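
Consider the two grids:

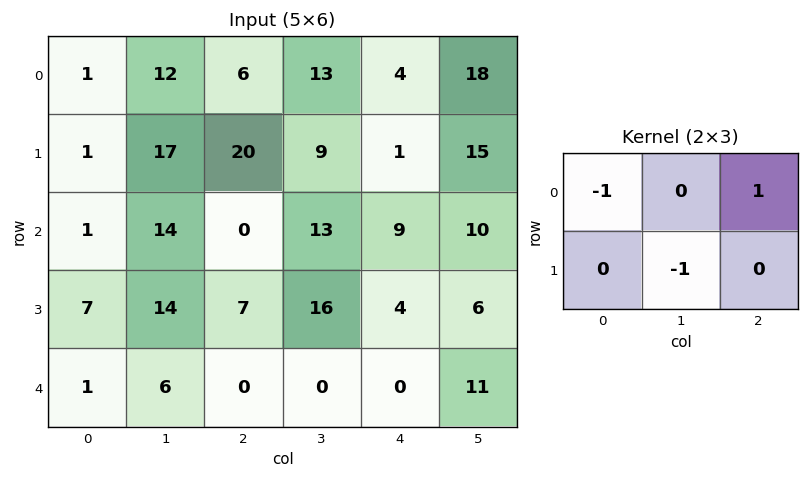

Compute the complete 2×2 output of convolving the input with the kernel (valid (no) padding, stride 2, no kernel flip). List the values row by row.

-12 -11
-15 -7

Output[0,0]: The receptive field on the input at this output position is [1 12 6 / 1 17 20]. Elementwise product with the kernel and sum: 1·-1 + 6·1 + 17·-1.
Output[0,1]: The receptive field on the input at this output position is [6 13 4 / 20 9 1]. Elementwise product with the kernel and sum: 6·-1 + 4·1 + 9·-1.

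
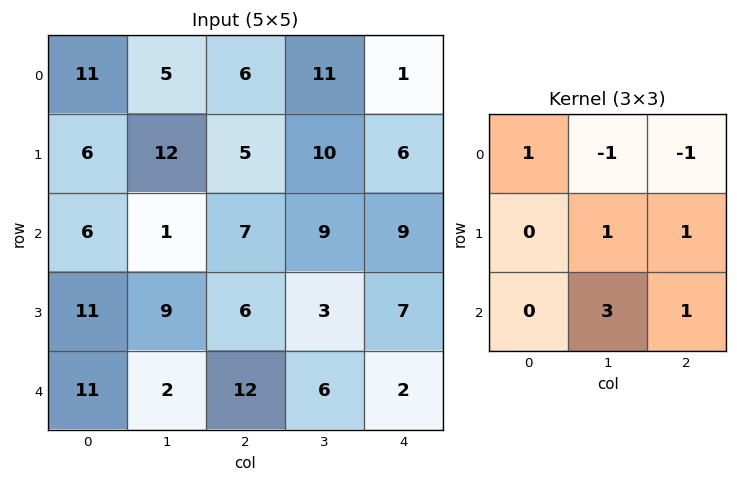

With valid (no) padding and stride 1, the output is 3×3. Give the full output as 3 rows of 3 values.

27 33 46
30 34 23
31 36 19

Output[0,0]: The receptive field on the input at this output position is [11 5 6 / 6 12 5 / 6 1 7]. Elementwise product with the kernel and sum: 11·1 + 5·-1 + 6·-1 + 12·1 + 5·1 + 1·3 + 7·1.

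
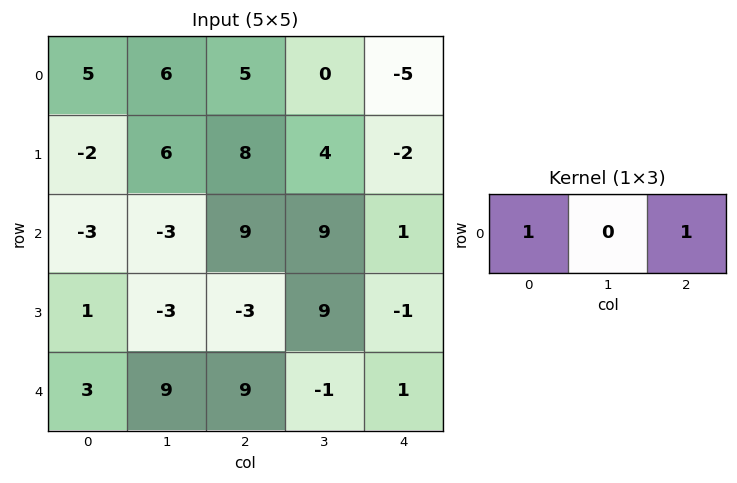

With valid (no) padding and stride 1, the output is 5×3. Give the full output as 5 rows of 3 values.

10 6 0
6 10 6
6 6 10
-2 6 -4
12 8 10

Output[0,0]: The receptive field on the input at this output position is [5 6 5]. Elementwise product with the kernel and sum: 5·1 + 5·1.
Output[0,1]: The receptive field on the input at this output position is [6 5 0]. Elementwise product with the kernel and sum: 6·1 + 0·1.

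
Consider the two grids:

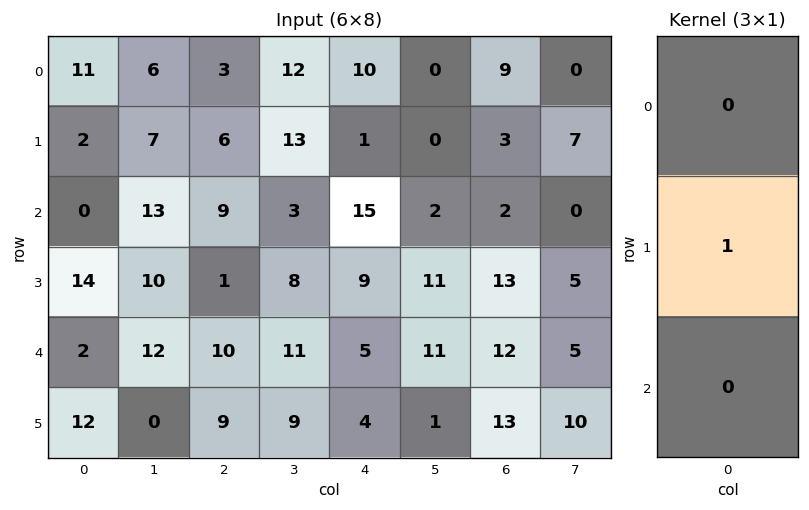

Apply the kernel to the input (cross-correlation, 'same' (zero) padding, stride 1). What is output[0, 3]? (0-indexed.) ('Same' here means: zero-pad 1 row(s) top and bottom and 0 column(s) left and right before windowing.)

The receptive field on the zero-padded input at this output position is [0 / 12 / 13]. Elementwise product with the kernel and sum: 12·1.

12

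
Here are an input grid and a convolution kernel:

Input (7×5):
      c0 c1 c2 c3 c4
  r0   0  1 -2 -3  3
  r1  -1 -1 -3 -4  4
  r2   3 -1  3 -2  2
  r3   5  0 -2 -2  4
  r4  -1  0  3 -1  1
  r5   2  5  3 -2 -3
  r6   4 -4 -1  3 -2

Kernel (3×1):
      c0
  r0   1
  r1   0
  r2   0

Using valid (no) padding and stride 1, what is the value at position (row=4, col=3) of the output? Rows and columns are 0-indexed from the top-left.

-1

The receptive field on the input at this output position is [-1 / -2 / 3]. Elementwise product with the kernel and sum: -1·1.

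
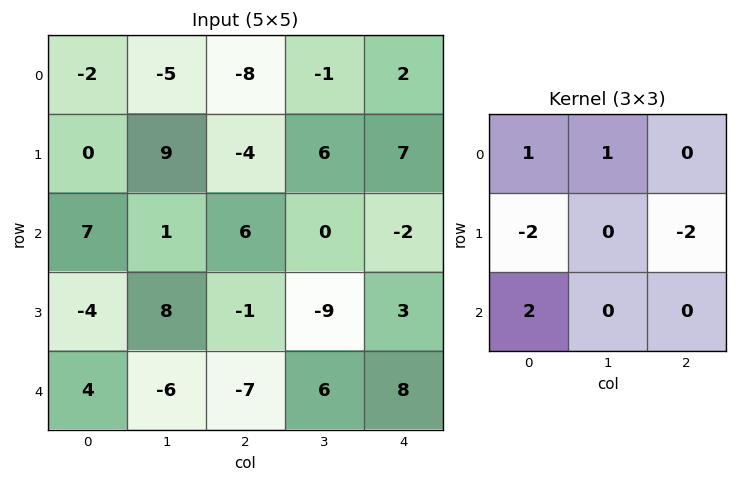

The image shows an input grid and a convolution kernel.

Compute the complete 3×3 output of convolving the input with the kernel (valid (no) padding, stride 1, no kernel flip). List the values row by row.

15 -41 -3
-25 19 -8
26 -3 -12

Output[0,0]: The receptive field on the input at this output position is [-2 -5 -8 / 0 9 -4 / 7 1 6]. Elementwise product with the kernel and sum: -2·1 + -5·1 + 0·-2 + -4·-2 + 7·2.
Output[0,1]: The receptive field on the input at this output position is [-5 -8 -1 / 9 -4 6 / 1 6 0]. Elementwise product with the kernel and sum: -5·1 + -8·1 + 9·-2 + 6·-2 + 1·2.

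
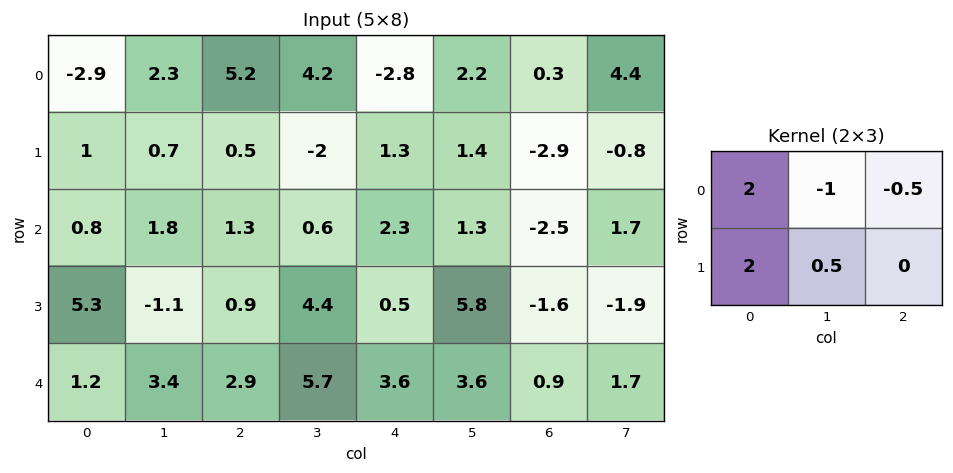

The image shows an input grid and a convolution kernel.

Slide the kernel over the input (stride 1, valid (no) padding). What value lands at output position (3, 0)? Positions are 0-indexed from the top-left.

15.35

The receptive field on the input at this output position is [5.3 -1.1 0.9 / 1.2 3.4 2.9]. Elementwise product with the kernel and sum: 5.3·2 + -1.1·-1 + 0.9·-0.5 + 1.2·2 + 3.4·0.5.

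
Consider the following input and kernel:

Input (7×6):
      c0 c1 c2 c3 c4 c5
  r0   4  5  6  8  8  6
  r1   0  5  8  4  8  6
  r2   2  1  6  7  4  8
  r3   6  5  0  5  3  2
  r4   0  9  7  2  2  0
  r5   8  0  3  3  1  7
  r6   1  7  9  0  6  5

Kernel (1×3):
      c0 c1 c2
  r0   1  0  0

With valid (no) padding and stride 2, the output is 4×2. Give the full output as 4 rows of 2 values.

Output[0,0]: The receptive field on the input at this output position is [4 5 6]. Elementwise product with the kernel and sum: 4·1.
Output[0,1]: The receptive field on the input at this output position is [6 8 8]. Elementwise product with the kernel and sum: 6·1.

4 6
2 6
0 7
1 9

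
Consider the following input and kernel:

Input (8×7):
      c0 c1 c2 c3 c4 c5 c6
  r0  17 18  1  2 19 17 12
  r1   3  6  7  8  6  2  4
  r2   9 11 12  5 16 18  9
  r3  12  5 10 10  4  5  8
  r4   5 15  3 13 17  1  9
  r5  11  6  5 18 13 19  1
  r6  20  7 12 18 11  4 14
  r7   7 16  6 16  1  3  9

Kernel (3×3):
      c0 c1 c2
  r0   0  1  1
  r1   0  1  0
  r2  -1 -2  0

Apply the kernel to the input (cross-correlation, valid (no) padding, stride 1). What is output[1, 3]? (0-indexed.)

The receptive field on the input at this output position is [8 6 2 / 5 16 18 / 10 4 5]. Elementwise product with the kernel and sum: 6·1 + 2·1 + 16·1 + 10·-1 + 4·-2.

6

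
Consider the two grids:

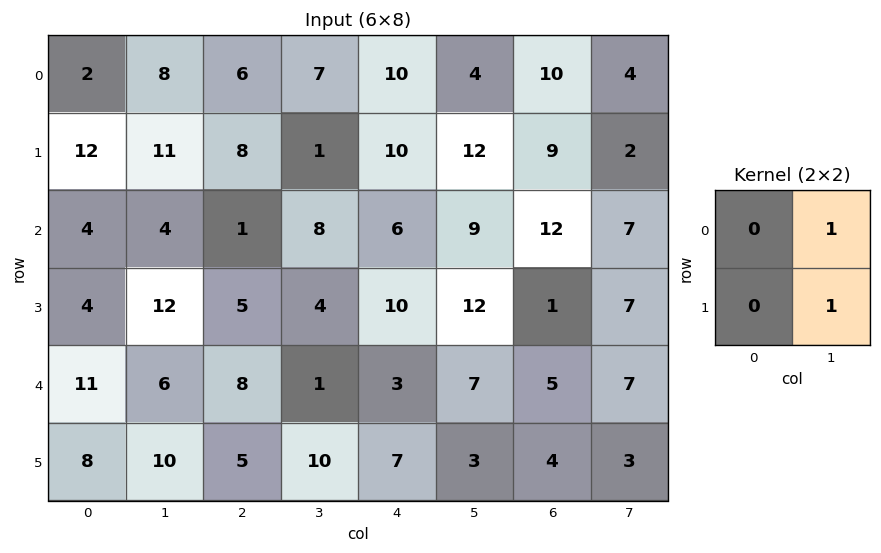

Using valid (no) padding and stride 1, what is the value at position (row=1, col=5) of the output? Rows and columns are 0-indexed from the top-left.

The receptive field on the input at this output position is [12 9 / 9 12]. Elementwise product with the kernel and sum: 9·1 + 12·1.

21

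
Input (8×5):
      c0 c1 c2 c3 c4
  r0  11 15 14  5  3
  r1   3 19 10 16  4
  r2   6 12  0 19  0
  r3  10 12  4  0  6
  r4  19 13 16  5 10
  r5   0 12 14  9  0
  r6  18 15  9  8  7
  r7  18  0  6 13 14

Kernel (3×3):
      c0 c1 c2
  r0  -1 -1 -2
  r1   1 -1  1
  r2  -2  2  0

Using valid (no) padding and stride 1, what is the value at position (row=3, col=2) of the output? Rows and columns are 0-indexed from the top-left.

The receptive field on the input at this output position is [4 0 6 / 16 5 10 / 14 9 0]. Elementwise product with the kernel and sum: 4·-1 + 0·-1 + 6·-2 + 16·1 + 5·-1 + 10·1 + 14·-2 + 9·2.

-5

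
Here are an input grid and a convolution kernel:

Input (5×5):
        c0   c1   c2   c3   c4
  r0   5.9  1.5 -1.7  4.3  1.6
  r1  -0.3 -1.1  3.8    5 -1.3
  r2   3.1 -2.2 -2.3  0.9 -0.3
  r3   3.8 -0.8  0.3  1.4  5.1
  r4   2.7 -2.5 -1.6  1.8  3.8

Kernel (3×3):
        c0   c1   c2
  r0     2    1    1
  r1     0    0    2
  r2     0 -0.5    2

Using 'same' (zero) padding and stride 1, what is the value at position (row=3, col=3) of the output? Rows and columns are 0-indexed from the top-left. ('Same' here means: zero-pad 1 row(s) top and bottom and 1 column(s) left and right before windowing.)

12.9

The receptive field on the zero-padded input at this output position is [-2.3 0.9 -0.3 / 0.3 1.4 5.1 / -1.6 1.8 3.8]. Elementwise product with the kernel and sum: -2.3·2 + 0.9·1 + -0.3·1 + 5.1·2 + 1.8·-0.5 + 3.8·2.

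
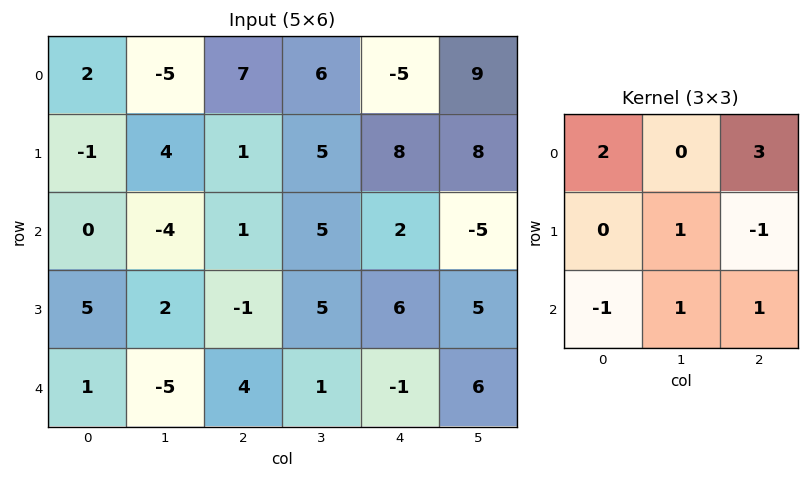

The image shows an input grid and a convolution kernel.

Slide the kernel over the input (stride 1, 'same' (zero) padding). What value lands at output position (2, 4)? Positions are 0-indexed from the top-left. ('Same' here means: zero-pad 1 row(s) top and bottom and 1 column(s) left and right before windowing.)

47

The receptive field on the zero-padded input at this output position is [5 8 8 / 5 2 -5 / 5 6 5]. Elementwise product with the kernel and sum: 5·2 + 8·3 + 2·1 + -5·-1 + 5·-1 + 6·1 + 5·1.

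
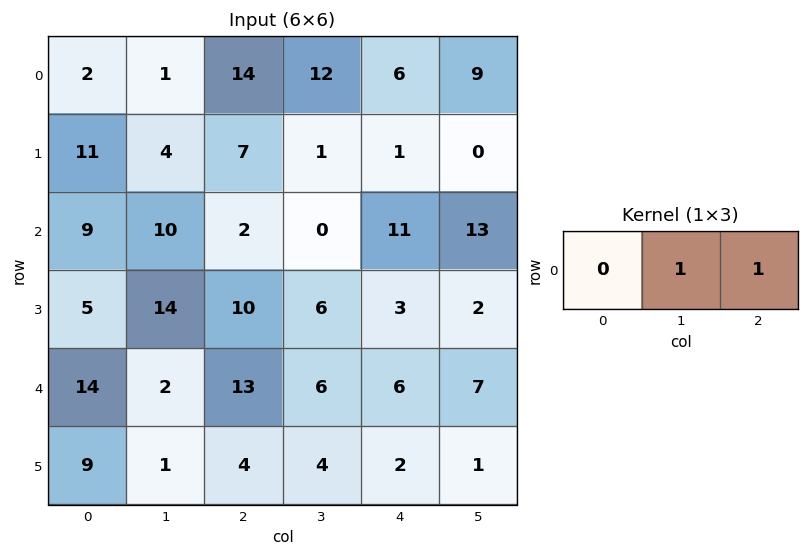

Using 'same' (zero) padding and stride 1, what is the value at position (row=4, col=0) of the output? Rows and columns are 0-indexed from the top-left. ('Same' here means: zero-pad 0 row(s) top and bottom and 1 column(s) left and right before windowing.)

The receptive field on the zero-padded input at this output position is [0 14 2]. Elementwise product with the kernel and sum: 14·1 + 2·1.

16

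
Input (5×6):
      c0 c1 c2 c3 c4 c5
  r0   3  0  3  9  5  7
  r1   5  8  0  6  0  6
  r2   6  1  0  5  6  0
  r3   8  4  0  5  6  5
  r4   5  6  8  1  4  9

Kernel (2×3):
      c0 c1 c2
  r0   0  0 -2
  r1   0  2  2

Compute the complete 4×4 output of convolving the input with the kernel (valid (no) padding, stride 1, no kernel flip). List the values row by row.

Output[0,0]: The receptive field on the input at this output position is [3 0 3 / 5 8 0]. Elementwise product with the kernel and sum: 3·-2 + 8·2 + 0·2.
Output[0,1]: The receptive field on the input at this output position is [0 3 9 / 8 0 6]. Elementwise product with the kernel and sum: 9·-2 + 0·2 + 6·2.

10 -6 2 -2
2 -2 22 0
8 0 10 22
28 8 -2 16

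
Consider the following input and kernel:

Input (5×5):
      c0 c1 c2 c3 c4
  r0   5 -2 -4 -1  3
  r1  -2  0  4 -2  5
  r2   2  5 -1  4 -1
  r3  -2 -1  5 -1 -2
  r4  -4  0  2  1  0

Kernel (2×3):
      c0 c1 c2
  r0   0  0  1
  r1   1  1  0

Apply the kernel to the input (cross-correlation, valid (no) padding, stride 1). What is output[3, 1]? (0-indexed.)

The receptive field on the input at this output position is [-1 5 -1 / 0 2 1]. Elementwise product with the kernel and sum: -1·1 + 0·1 + 2·1.

1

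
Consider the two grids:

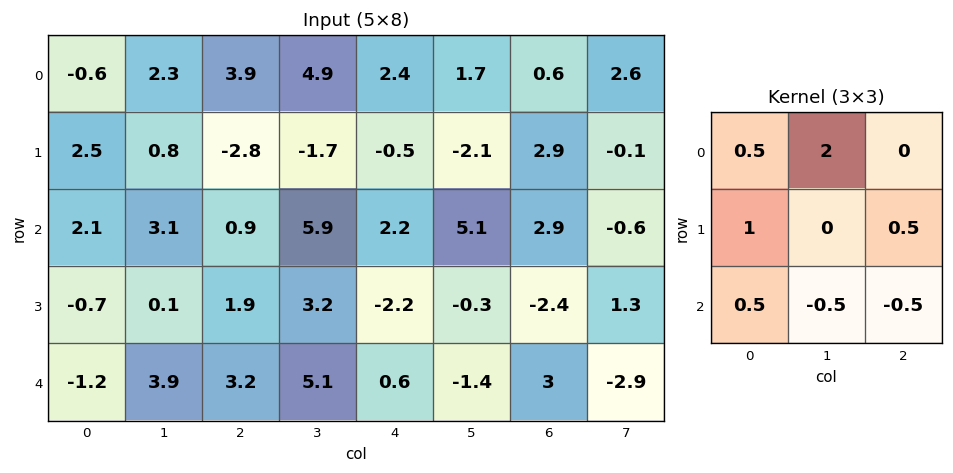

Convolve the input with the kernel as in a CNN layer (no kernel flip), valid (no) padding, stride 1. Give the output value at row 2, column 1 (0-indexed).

2.85

The receptive field on the input at this output position is [3.1 0.9 5.9 / 0.1 1.9 3.2 / 3.9 3.2 5.1]. Elementwise product with the kernel and sum: 3.1·0.5 + 0.9·2 + 0.1·1 + 3.2·0.5 + 3.9·0.5 + 3.2·-0.5 + 5.1·-0.5.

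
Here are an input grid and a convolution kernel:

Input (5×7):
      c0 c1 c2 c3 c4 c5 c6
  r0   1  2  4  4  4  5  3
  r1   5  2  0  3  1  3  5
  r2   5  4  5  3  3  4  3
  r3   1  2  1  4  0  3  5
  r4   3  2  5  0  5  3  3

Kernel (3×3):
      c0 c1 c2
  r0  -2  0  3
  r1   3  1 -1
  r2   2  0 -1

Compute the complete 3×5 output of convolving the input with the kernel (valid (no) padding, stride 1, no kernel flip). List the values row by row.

Output[0,0]: The receptive field on the input at this output position is [1 2 4 / 5 2 0 / 5 4 5]. Elementwise product with the kernel and sum: 1·-2 + 4·3 + 5·3 + 2·1 + 0·-1 + 5·2 + 5·-1.

32 16 13 16 5
5 19 20 16 18
10 8 11 12 8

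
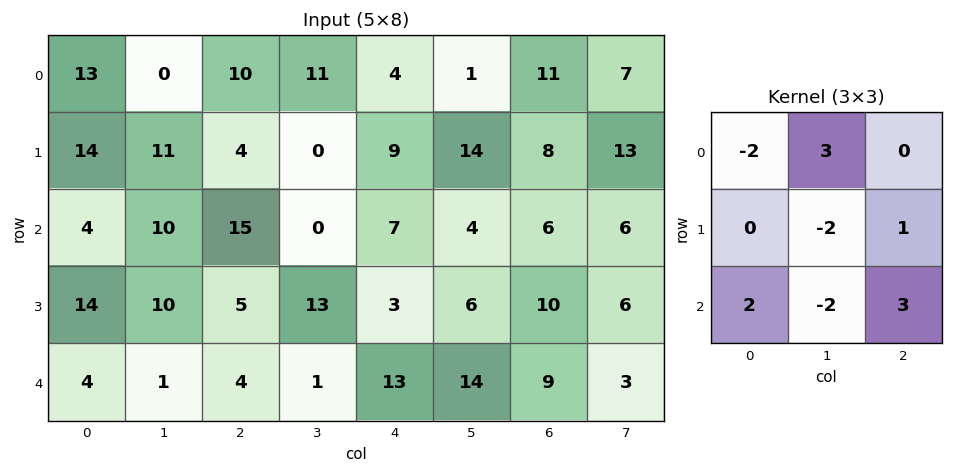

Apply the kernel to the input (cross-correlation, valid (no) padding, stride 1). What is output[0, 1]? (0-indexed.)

The receptive field on the input at this output position is [0 10 11 / 11 4 0 / 10 15 0]. Elementwise product with the kernel and sum: 0·-2 + 10·3 + 4·-2 + 0·1 + 10·2 + 15·-2 + 0·3.

12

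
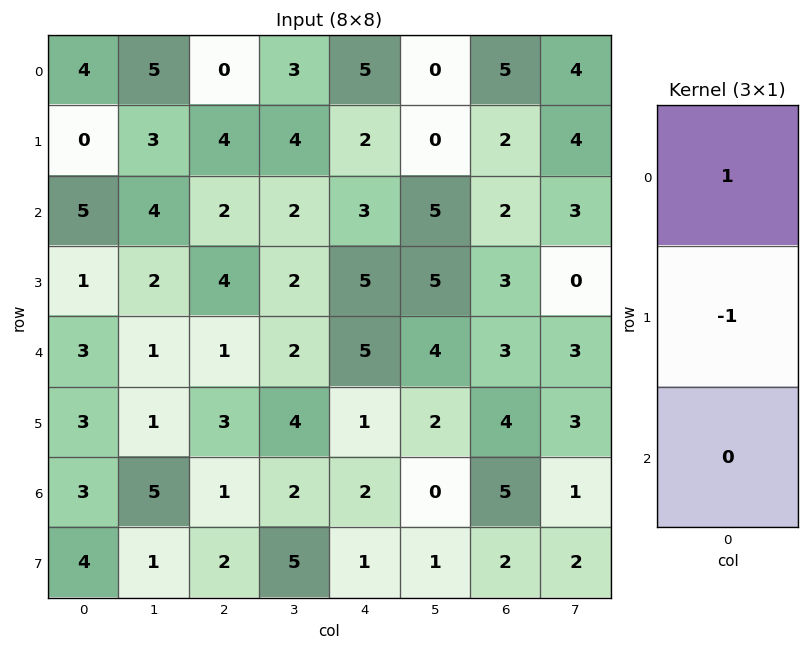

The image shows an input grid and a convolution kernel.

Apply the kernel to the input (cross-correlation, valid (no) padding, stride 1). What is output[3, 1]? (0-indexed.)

1

The receptive field on the input at this output position is [2 / 1 / 1]. Elementwise product with the kernel and sum: 2·1 + 1·-1.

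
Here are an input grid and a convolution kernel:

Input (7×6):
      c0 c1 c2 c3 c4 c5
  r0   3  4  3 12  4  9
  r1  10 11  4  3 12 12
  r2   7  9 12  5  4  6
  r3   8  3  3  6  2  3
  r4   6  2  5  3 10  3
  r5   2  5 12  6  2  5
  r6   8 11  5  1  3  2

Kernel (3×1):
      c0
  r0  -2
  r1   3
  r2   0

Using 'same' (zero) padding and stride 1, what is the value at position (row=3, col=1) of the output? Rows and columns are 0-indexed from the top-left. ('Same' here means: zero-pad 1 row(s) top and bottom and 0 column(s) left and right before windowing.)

-9

The receptive field on the zero-padded input at this output position is [9 / 3 / 2]. Elementwise product with the kernel and sum: 9·-2 + 3·3.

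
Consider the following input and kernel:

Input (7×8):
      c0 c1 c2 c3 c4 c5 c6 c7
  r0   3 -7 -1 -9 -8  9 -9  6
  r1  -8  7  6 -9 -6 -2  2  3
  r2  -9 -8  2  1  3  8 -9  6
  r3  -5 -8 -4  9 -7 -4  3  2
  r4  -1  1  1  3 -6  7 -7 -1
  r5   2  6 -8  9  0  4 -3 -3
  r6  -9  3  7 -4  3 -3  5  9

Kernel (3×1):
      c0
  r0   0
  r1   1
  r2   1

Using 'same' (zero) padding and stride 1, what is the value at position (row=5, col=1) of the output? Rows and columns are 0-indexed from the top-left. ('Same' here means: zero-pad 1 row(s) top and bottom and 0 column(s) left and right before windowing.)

9

The receptive field on the zero-padded input at this output position is [1 / 6 / 3]. Elementwise product with the kernel and sum: 6·1 + 3·1.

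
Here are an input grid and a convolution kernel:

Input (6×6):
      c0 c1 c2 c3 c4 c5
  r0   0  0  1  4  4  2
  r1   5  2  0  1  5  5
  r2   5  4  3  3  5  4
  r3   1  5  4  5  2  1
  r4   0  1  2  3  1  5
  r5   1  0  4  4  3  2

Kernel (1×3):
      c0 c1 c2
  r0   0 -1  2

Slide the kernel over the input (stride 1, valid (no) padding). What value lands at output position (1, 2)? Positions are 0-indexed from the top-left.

9

The receptive field on the input at this output position is [0 1 5]. Elementwise product with the kernel and sum: 1·-1 + 5·2.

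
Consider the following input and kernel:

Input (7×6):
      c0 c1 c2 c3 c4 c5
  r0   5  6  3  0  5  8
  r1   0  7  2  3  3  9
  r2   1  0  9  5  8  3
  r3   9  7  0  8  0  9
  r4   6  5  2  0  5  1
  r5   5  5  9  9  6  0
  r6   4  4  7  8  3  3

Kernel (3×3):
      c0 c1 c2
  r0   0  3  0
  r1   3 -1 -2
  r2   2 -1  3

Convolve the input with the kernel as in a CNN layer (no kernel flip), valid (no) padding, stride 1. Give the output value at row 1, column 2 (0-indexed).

7

The receptive field on the input at this output position is [2 3 3 / 9 5 8 / 0 8 0]. Elementwise product with the kernel and sum: 3·3 + 9·3 + 5·-1 + 8·-2 + 0·2 + 8·-1 + 0·3.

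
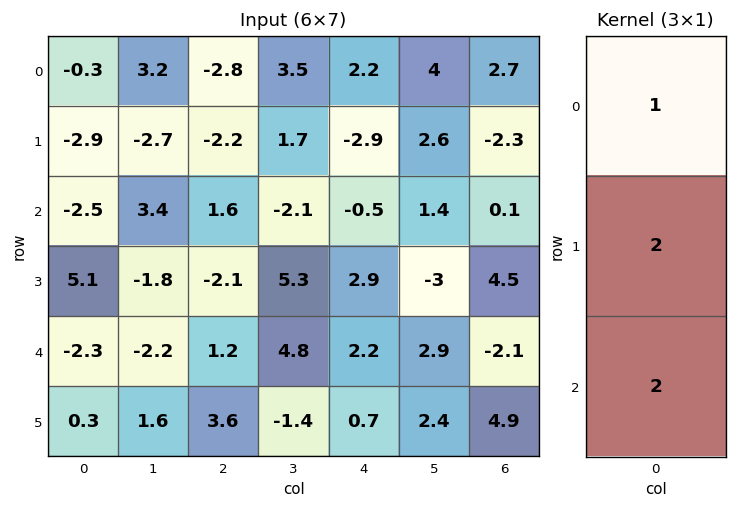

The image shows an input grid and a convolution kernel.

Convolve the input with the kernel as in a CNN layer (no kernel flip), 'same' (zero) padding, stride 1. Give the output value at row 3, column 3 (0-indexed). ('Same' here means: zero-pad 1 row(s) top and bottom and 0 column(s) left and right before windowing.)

18.1

The receptive field on the zero-padded input at this output position is [-2.1 / 5.3 / 4.8]. Elementwise product with the kernel and sum: -2.1·1 + 5.3·2 + 4.8·2.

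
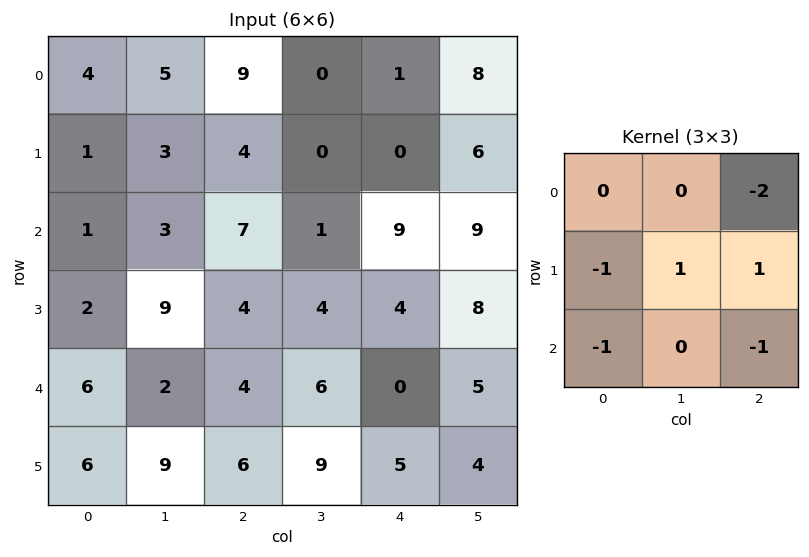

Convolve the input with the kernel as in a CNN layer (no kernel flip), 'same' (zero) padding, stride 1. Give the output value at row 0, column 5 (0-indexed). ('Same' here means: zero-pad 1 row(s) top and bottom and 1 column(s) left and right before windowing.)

The receptive field on the zero-padded input at this output position is [0 0 0 / 1 8 0 / 0 6 0]. Elementwise product with the kernel and sum: 0·-2 + 1·-1 + 8·1 + 0·1 + 0·-1 + 0·-1.

7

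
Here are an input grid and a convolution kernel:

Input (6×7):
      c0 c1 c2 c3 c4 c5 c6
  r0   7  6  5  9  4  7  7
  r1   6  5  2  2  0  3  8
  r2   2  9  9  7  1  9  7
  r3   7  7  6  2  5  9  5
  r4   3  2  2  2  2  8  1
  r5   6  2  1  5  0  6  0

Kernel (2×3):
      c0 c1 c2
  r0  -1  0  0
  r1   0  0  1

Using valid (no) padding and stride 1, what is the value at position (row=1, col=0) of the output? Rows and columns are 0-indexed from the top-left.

The receptive field on the input at this output position is [6 5 2 / 2 9 9]. Elementwise product with the kernel and sum: 6·-1 + 9·1.

3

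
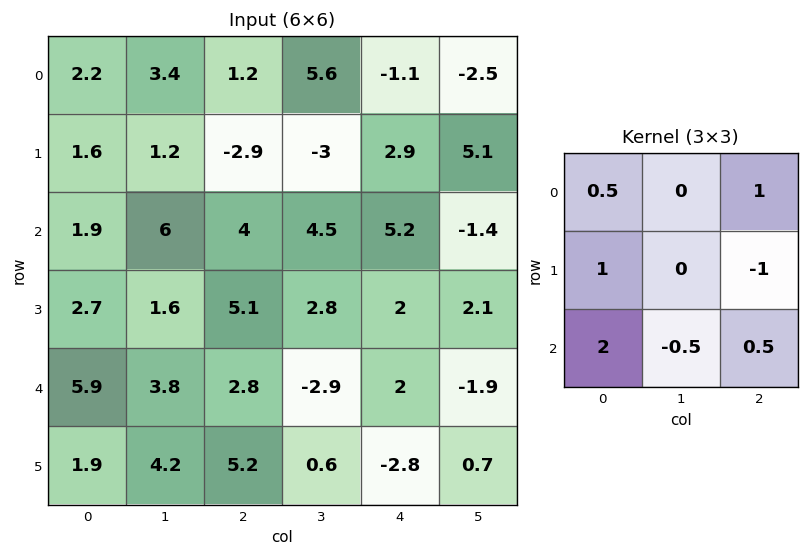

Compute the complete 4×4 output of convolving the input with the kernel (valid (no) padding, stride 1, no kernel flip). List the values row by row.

Output[0,0]: The receptive field on the input at this output position is [2.2 3.4 1.2 / 1.6 1.2 -2.9 / 1.9 6 4]. Elementwise product with the kernel and sum: 2.2·0.5 + 1.2·1 + 1.6·1 + -2.9·-1 + 1.9·2 + 6·-0.5 + 4·0.5.

9.6 23.75 2.05 -2.1
2.95 1.15 10.05 15.15
13.85 11.05 18.35 -6.2
13.85 16.4 14.05 5.45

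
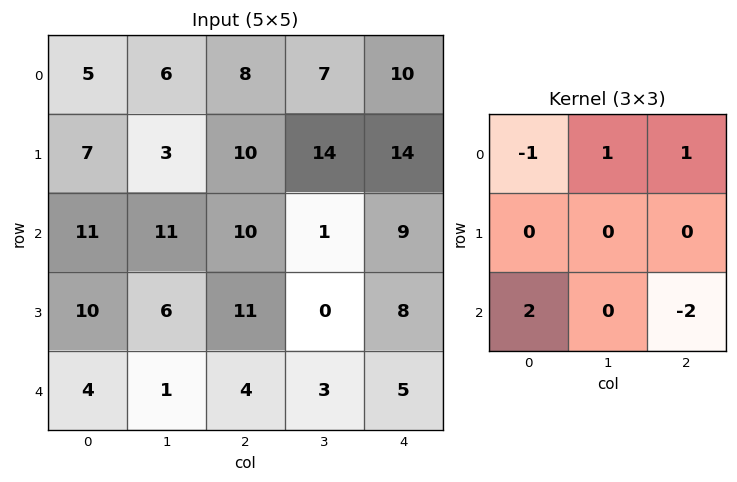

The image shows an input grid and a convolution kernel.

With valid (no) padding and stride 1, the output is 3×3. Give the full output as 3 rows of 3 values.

11 29 11
4 33 24
10 -4 -2

Output[0,0]: The receptive field on the input at this output position is [5 6 8 / 7 3 10 / 11 11 10]. Elementwise product with the kernel and sum: 5·-1 + 6·1 + 8·1 + 11·2 + 10·-2.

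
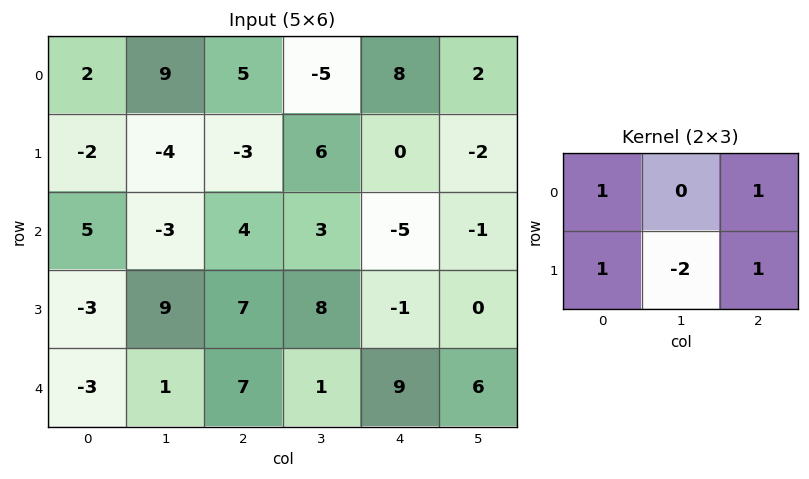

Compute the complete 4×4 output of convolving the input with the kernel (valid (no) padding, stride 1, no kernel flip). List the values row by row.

10 12 -2 1
10 -6 -10 16
-5 3 -11 12
6 5 20 -3

Output[0,0]: The receptive field on the input at this output position is [2 9 5 / -2 -4 -3]. Elementwise product with the kernel and sum: 2·1 + 5·1 + -2·1 + -4·-2 + -3·1.
Output[0,1]: The receptive field on the input at this output position is [9 5 -5 / -4 -3 6]. Elementwise product with the kernel and sum: 9·1 + -5·1 + -4·1 + -3·-2 + 6·1.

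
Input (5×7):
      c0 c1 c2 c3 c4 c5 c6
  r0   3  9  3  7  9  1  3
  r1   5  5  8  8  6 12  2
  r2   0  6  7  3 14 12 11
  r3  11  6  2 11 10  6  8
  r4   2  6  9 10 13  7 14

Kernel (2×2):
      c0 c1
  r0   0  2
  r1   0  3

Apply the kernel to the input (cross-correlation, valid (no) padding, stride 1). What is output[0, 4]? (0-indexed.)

38

The receptive field on the input at this output position is [9 1 / 6 12]. Elementwise product with the kernel and sum: 1·2 + 12·3.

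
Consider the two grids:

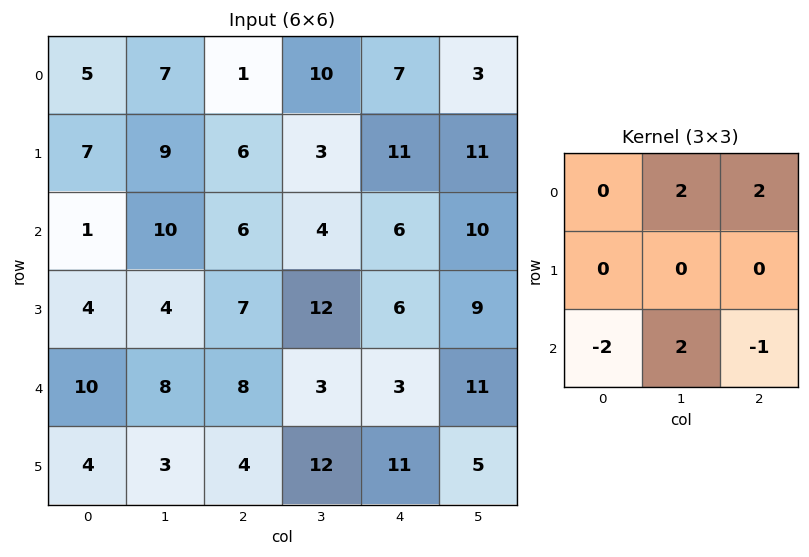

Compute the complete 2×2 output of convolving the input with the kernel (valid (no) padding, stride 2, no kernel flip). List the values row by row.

Output[0,0]: The receptive field on the input at this output position is [5 7 1 / 7 9 6 / 1 10 6]. Elementwise product with the kernel and sum: 7·2 + 1·2 + 1·-2 + 10·2 + 6·-1.
Output[0,1]: The receptive field on the input at this output position is [1 10 7 / 6 3 11 / 6 4 6]. Elementwise product with the kernel and sum: 10·2 + 7·2 + 6·-2 + 4·2 + 6·-1.

28 24
20 7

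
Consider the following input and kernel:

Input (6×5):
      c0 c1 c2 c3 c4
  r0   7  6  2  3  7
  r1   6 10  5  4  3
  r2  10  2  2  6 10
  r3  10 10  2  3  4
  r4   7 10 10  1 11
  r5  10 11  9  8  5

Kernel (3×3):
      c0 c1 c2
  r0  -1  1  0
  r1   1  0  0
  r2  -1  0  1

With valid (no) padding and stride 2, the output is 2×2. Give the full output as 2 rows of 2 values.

Output[0,0]: The receptive field on the input at this output position is [7 6 2 / 6 10 5 / 10 2 2]. Elementwise product with the kernel and sum: 7·-1 + 6·1 + 6·1 + 10·-1 + 2·1.

-3 14
5 7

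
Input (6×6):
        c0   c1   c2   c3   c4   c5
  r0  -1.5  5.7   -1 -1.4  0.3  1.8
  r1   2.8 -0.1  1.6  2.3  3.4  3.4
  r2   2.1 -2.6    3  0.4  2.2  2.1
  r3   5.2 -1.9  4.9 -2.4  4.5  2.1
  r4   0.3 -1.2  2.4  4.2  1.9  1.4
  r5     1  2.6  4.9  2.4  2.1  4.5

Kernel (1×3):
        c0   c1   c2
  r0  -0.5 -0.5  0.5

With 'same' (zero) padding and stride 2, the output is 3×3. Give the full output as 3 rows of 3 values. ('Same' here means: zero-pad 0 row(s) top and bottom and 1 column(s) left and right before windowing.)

Output[0,0]: The receptive field on the zero-padded input at this output position is [0 -1.5 5.7]. Elementwise product with the kernel and sum: 0·-0.5 + -1.5·-0.5 + 5.7·0.5.
Output[0,1]: The receptive field on the zero-padded input at this output position is [5.7 -1 -1.4]. Elementwise product with the kernel and sum: 5.7·-0.5 + -1·-0.5 + -1.4·0.5.

3.6 -3.05 1.45
-2.35 0 -0.25
-0.75 1.5 -2.35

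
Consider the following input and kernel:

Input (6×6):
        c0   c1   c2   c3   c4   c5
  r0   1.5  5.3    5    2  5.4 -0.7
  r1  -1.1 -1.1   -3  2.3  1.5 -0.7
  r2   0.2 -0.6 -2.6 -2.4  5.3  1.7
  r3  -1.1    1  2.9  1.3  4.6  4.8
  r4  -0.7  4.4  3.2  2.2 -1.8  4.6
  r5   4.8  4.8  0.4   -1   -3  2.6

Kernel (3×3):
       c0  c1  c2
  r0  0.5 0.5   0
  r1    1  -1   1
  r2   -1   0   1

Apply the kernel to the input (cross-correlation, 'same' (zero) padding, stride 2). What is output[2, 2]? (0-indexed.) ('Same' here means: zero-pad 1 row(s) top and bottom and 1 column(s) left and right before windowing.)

15.15

The receptive field on the zero-padded input at this output position is [1.3 4.6 4.8 / 2.2 -1.8 4.6 / -1 -3 2.6]. Elementwise product with the kernel and sum: 1.3·0.5 + 4.6·0.5 + 2.2·1 + -1.8·-1 + 4.6·1 + -1·-1 + 2.6·1.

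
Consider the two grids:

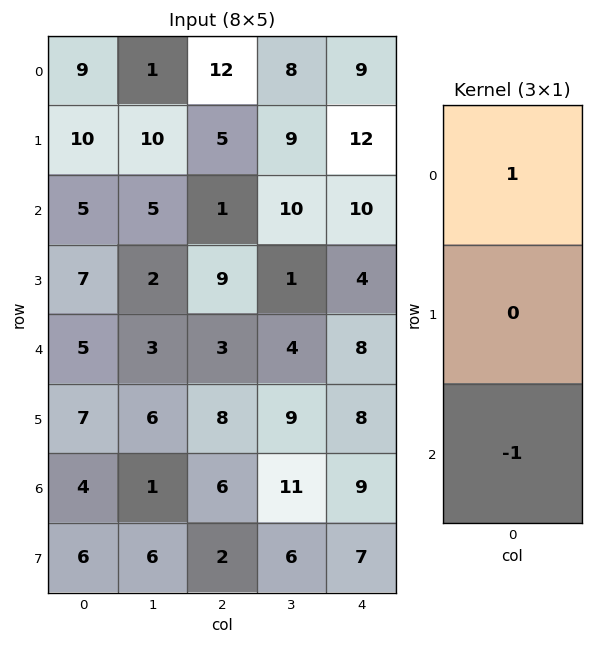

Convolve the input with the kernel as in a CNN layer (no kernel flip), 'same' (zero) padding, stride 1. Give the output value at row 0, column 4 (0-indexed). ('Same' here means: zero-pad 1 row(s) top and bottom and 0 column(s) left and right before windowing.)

-12

The receptive field on the zero-padded input at this output position is [0 / 9 / 12]. Elementwise product with the kernel and sum: 0·1 + 12·-1.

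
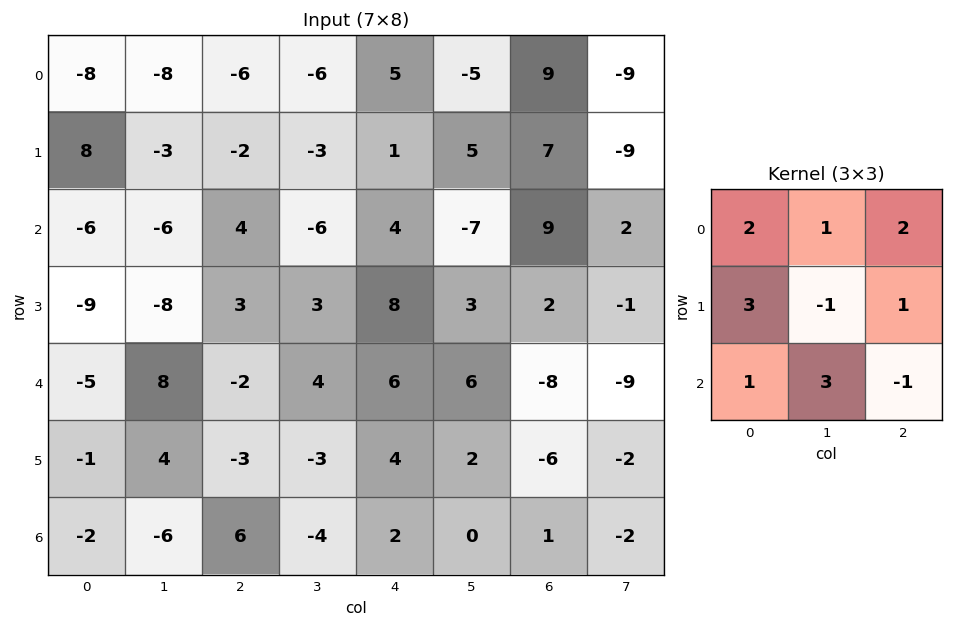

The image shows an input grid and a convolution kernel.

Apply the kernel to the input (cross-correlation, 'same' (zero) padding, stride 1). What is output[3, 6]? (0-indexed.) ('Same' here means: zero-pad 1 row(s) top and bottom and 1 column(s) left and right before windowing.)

-4

The receptive field on the zero-padded input at this output position is [-7 9 2 / 3 2 -1 / 6 -8 -9]. Elementwise product with the kernel and sum: -7·2 + 9·1 + 2·2 + 3·3 + 2·-1 + -1·1 + 6·1 + -8·3 + -9·-1.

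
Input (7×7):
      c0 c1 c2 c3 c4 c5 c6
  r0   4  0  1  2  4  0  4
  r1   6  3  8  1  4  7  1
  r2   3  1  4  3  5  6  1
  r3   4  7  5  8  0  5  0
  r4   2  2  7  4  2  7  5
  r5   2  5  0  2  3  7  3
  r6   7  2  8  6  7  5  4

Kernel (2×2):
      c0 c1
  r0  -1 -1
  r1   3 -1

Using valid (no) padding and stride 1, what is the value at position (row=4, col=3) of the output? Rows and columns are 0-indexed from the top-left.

The receptive field on the input at this output position is [4 2 / 2 3]. Elementwise product with the kernel and sum: 4·-1 + 2·-1 + 2·3 + 3·-1.

-3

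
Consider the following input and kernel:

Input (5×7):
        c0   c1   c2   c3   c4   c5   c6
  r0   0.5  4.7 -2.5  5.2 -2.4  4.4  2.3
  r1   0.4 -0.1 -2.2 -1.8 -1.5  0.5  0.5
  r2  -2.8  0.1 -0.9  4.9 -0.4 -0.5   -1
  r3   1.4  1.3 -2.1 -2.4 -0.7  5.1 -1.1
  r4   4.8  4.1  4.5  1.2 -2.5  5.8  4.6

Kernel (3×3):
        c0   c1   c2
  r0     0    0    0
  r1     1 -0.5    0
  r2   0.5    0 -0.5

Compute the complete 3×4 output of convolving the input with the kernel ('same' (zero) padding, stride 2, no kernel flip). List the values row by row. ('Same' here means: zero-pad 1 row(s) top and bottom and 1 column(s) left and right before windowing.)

-0.2 6.8 5.25 3.5
0.75 2.4 1.35 2.55
-2.4 1.85 2.45 3.5

Output[0,0]: The receptive field on the zero-padded input at this output position is [0 0 0 / 0 0.5 4.7 / 0 0.4 -0.1]. Elementwise product with the kernel and sum: 0·1 + 0.5·-0.5 + 0·0.5 + -0.1·-0.5.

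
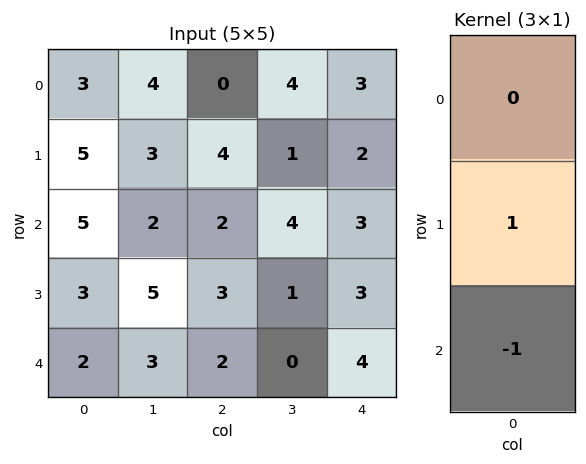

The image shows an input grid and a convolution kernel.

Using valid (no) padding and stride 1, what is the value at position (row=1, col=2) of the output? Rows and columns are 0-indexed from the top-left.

The receptive field on the input at this output position is [4 / 2 / 3]. Elementwise product with the kernel and sum: 2·1 + 3·-1.

-1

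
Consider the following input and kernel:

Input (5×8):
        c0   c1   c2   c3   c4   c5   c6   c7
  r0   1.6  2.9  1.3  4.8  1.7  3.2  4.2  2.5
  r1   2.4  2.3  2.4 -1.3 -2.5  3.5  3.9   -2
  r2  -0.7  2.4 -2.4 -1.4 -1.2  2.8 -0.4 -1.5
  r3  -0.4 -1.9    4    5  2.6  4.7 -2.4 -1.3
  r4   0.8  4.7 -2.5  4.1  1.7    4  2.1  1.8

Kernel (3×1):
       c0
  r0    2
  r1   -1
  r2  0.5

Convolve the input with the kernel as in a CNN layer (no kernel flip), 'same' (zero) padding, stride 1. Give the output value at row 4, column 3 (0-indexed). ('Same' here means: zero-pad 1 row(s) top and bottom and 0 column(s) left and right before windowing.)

The receptive field on the zero-padded input at this output position is [5 / 4.1 / 0]. Elementwise product with the kernel and sum: 5·2 + 4.1·-1 + 0·0.5.

5.9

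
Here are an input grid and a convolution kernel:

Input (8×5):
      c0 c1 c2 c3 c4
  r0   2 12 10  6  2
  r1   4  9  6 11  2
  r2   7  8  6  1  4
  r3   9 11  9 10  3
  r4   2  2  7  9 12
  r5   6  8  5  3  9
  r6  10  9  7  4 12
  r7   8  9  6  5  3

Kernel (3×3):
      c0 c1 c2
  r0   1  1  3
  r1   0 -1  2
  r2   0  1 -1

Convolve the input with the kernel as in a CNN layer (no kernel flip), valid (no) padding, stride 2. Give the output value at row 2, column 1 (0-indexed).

The receptive field on the input at this output position is [7 9 12 / 5 3 9 / 7 4 12]. Elementwise product with the kernel and sum: 7·1 + 9·1 + 12·3 + 3·-1 + 9·2 + 4·1 + 12·-1.

59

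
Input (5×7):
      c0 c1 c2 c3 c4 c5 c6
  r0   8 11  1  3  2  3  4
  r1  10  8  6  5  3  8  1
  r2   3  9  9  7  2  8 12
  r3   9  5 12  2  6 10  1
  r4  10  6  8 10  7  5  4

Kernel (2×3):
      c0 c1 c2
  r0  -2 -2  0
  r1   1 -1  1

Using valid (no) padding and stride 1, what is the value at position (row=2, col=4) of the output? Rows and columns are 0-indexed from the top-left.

The receptive field on the input at this output position is [2 8 12 / 6 10 1]. Elementwise product with the kernel and sum: 2·-2 + 8·-2 + 6·1 + 10·-1 + 1·1.

-23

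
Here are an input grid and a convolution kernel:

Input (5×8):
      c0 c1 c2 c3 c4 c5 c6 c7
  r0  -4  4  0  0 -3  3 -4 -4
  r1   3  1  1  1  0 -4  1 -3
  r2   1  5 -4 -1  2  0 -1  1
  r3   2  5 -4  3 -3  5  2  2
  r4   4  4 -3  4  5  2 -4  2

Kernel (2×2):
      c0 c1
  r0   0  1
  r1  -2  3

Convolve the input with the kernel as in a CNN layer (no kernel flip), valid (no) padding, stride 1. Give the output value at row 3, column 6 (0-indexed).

16

The receptive field on the input at this output position is [2 2 / -4 2]. Elementwise product with the kernel and sum: 2·1 + -4·-2 + 2·3.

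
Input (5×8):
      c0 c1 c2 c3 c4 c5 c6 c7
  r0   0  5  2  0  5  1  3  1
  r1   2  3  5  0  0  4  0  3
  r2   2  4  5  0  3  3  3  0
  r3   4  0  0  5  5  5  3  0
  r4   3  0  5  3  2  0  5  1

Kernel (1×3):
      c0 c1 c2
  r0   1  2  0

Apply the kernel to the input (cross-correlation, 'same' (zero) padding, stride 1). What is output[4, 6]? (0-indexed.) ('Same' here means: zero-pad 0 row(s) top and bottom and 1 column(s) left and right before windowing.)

The receptive field on the zero-padded input at this output position is [0 5 1]. Elementwise product with the kernel and sum: 0·1 + 5·2.

10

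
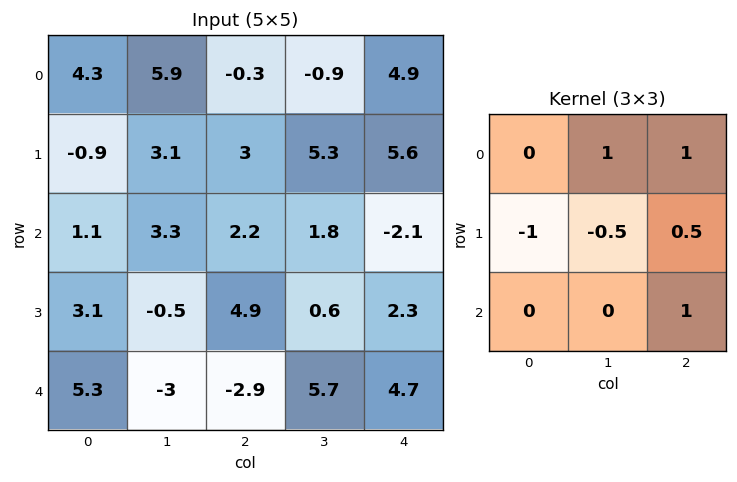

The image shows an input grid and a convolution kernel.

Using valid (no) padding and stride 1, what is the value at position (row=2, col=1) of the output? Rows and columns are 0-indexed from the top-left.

8.05

The receptive field on the input at this output position is [3.3 2.2 1.8 / -0.5 4.9 0.6 / -3 -2.9 5.7]. Elementwise product with the kernel and sum: 2.2·1 + 1.8·1 + -0.5·-1 + 4.9·-0.5 + 0.6·0.5 + 5.7·1.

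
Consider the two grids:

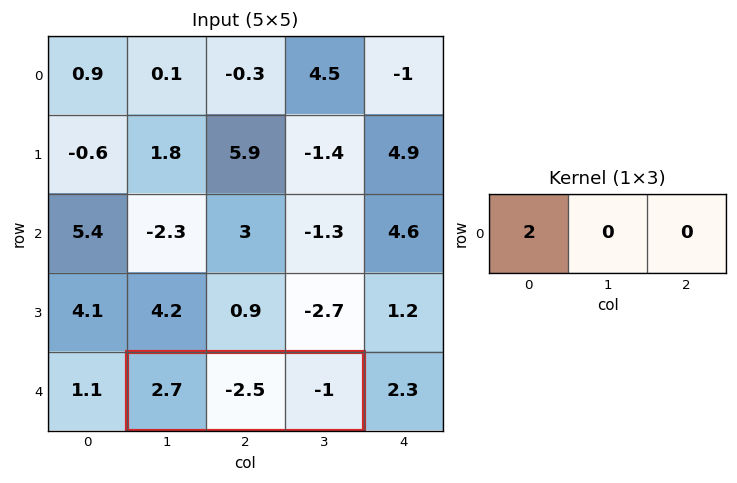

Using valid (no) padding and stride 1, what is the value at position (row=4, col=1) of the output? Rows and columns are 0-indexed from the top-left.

5.4

The receptive field on the input at this output position is [2.7 -2.5 -1]. Elementwise product with the kernel and sum: 2.7·2.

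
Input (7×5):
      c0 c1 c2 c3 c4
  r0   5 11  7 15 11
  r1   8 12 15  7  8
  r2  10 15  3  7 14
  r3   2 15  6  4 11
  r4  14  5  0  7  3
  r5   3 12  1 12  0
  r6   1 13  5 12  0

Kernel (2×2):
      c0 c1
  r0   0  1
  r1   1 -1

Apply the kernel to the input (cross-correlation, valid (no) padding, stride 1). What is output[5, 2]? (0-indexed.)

The receptive field on the input at this output position is [1 12 / 5 12]. Elementwise product with the kernel and sum: 12·1 + 5·1 + 12·-1.

5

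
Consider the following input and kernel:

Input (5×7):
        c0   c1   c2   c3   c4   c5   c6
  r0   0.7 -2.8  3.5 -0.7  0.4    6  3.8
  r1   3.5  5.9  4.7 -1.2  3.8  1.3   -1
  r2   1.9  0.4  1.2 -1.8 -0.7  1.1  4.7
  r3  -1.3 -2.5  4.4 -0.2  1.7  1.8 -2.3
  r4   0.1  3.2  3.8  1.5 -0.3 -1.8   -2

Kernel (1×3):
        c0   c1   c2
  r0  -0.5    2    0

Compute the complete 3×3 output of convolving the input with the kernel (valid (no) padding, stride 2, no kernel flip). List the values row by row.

-5.95 -3.15 11.8
-0.15 -4.2 2.55
6.35 1.1 -3.45

Output[0,0]: The receptive field on the input at this output position is [0.7 -2.8 3.5]. Elementwise product with the kernel and sum: 0.7·-0.5 + -2.8·2.
Output[0,1]: The receptive field on the input at this output position is [3.5 -0.7 0.4]. Elementwise product with the kernel and sum: 3.5·-0.5 + -0.7·2.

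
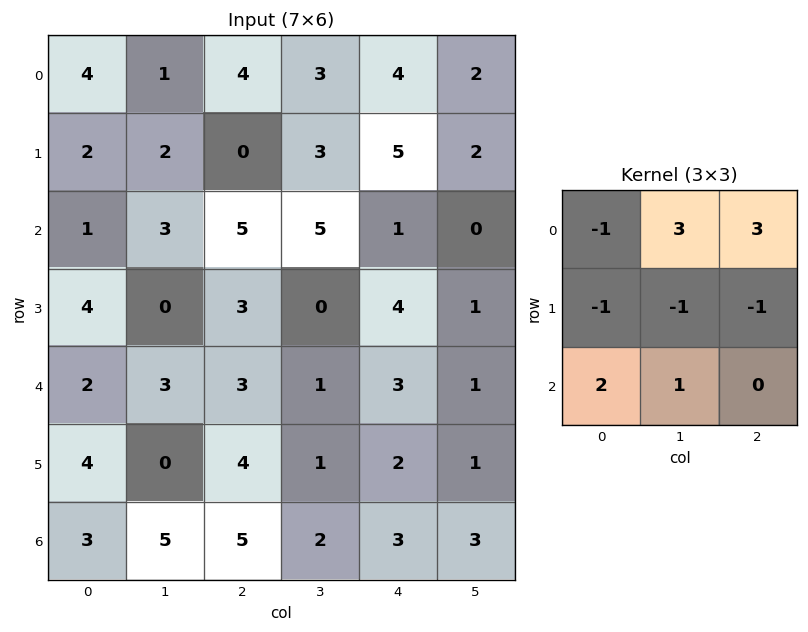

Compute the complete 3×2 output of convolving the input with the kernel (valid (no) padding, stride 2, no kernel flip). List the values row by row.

12 24
23 13
19 14

Output[0,0]: The receptive field on the input at this output position is [4 1 4 / 2 2 0 / 1 3 5]. Elementwise product with the kernel and sum: 4·-1 + 1·3 + 4·3 + 2·-1 + 2·-1 + 0·-1 + 1·2 + 3·1.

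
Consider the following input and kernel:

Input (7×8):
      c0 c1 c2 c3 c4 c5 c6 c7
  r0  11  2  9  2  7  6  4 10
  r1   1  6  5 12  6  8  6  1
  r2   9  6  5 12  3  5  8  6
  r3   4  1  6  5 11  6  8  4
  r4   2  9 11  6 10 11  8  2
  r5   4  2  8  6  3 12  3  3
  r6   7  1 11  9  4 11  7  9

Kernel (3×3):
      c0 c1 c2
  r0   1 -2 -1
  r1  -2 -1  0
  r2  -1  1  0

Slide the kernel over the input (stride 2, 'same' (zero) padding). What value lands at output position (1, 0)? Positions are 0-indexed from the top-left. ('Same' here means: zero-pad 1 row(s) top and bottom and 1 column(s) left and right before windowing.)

The receptive field on the zero-padded input at this output position is [0 1 6 / 0 9 6 / 0 4 1]. Elementwise product with the kernel and sum: 0·1 + 1·-2 + 6·-1 + 0·-2 + 9·-1 + 0·-1 + 4·1.

-13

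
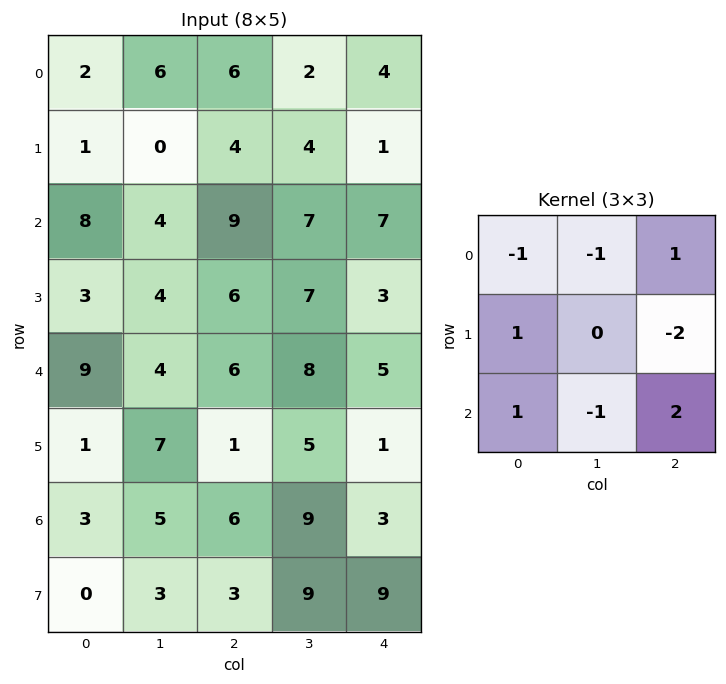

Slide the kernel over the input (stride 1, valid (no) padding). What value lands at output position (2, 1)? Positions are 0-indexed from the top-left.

The receptive field on the input at this output position is [4 9 7 / 4 6 7 / 4 6 8]. Elementwise product with the kernel and sum: 4·-1 + 9·-1 + 7·1 + 4·1 + 7·-2 + 4·1 + 6·-1 + 8·2.

-2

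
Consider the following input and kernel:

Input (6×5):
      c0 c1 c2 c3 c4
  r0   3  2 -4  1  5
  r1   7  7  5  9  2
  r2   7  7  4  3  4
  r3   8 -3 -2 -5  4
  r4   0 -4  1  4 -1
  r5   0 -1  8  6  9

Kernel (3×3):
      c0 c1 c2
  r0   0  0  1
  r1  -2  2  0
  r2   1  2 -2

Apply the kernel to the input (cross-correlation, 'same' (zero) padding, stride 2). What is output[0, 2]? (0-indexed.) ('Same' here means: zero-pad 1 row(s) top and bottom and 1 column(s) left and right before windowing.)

The receptive field on the zero-padded input at this output position is [0 0 0 / 1 5 0 / 9 2 0]. Elementwise product with the kernel and sum: 0·1 + 1·-2 + 5·2 + 9·1 + 2·2 + 0·-2.

21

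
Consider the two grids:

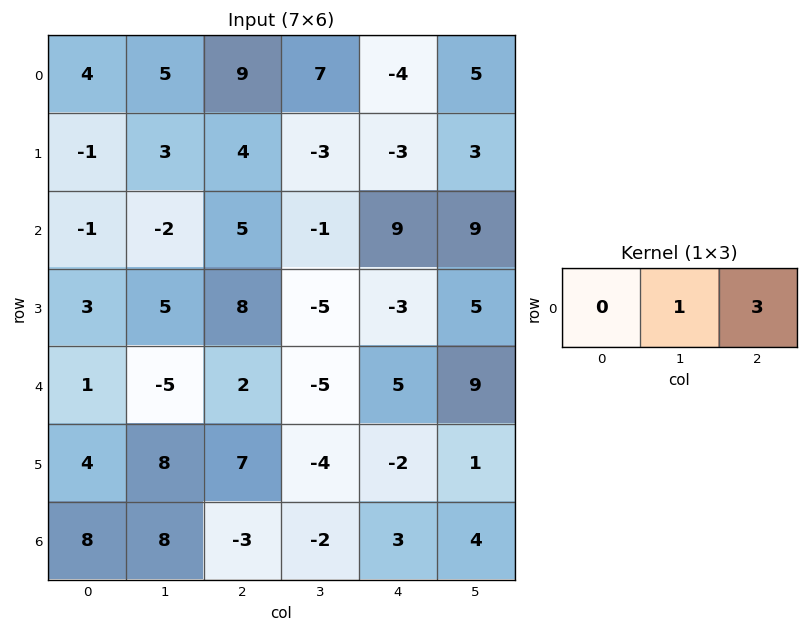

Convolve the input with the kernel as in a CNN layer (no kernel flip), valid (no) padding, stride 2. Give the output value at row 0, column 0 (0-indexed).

The receptive field on the input at this output position is [4 5 9]. Elementwise product with the kernel and sum: 5·1 + 9·3.

32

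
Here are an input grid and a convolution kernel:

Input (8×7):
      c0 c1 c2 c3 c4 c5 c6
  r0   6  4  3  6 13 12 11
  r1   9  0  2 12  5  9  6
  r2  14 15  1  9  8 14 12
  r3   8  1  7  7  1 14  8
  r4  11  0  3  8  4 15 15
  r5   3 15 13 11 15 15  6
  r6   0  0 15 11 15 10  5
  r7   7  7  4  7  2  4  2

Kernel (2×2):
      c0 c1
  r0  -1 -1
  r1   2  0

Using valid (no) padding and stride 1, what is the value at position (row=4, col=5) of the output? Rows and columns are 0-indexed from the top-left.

The receptive field on the input at this output position is [15 15 / 15 6]. Elementwise product with the kernel and sum: 15·-1 + 15·-1 + 15·2.

0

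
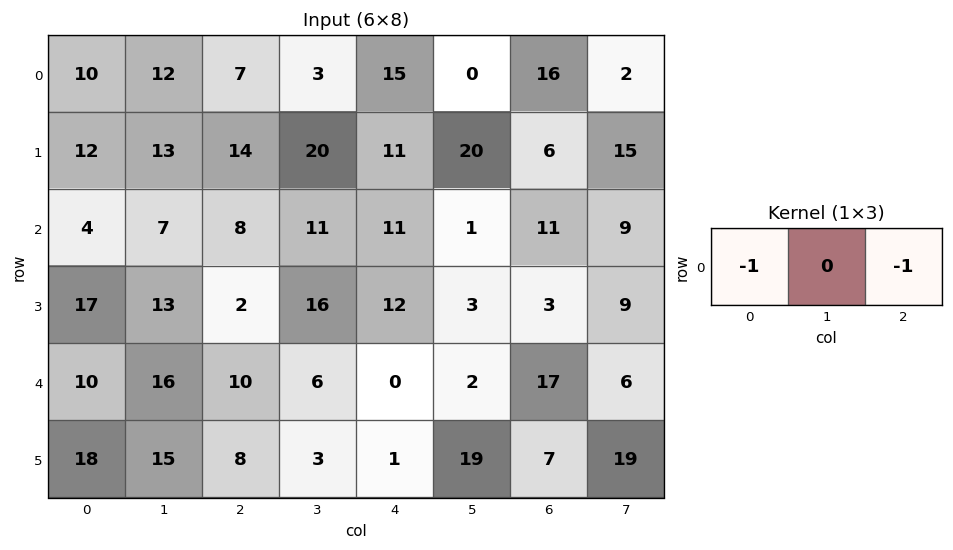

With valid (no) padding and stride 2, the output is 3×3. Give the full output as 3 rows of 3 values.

-17 -22 -31
-12 -19 -22
-20 -10 -17

Output[0,0]: The receptive field on the input at this output position is [10 12 7]. Elementwise product with the kernel and sum: 10·-1 + 7·-1.
Output[0,1]: The receptive field on the input at this output position is [7 3 15]. Elementwise product with the kernel and sum: 7·-1 + 15·-1.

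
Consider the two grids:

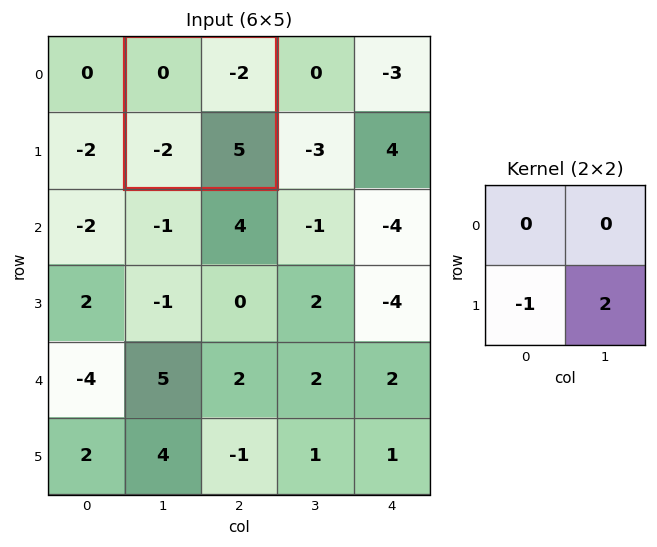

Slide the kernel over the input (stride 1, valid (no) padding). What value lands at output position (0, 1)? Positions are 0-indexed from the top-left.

12

The receptive field on the input at this output position is [0 -2 / -2 5]. Elementwise product with the kernel and sum: -2·-1 + 5·2.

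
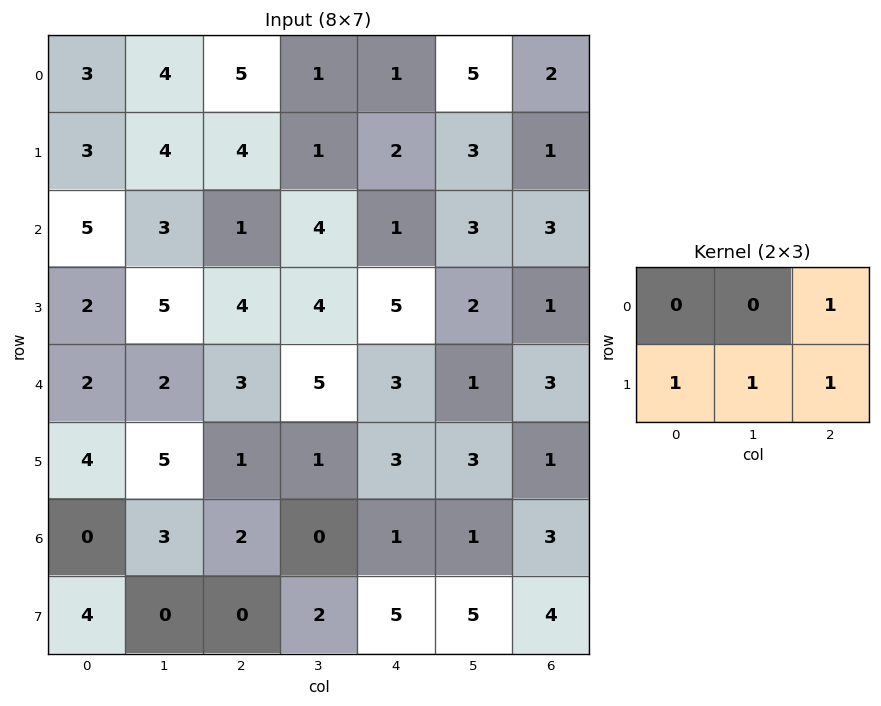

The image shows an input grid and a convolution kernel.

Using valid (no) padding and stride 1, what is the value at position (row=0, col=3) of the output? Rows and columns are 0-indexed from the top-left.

The receptive field on the input at this output position is [1 1 5 / 1 2 3]. Elementwise product with the kernel and sum: 5·1 + 1·1 + 2·1 + 3·1.

11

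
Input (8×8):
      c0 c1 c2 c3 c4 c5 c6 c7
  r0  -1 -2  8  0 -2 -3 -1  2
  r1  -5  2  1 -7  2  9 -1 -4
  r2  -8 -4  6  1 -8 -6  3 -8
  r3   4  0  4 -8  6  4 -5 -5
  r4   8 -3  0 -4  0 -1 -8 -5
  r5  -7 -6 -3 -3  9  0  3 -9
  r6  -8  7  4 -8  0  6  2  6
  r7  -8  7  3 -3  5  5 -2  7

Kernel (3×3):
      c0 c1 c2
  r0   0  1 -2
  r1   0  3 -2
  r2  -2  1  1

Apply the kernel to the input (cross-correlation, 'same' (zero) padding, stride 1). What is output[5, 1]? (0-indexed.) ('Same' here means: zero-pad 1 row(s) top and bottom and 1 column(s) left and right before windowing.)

12

The receptive field on the zero-padded input at this output position is [8 -3 0 / -7 -6 -3 / -8 7 4]. Elementwise product with the kernel and sum: -3·1 + 0·-2 + -6·3 + -3·-2 + -8·-2 + 7·1 + 4·1.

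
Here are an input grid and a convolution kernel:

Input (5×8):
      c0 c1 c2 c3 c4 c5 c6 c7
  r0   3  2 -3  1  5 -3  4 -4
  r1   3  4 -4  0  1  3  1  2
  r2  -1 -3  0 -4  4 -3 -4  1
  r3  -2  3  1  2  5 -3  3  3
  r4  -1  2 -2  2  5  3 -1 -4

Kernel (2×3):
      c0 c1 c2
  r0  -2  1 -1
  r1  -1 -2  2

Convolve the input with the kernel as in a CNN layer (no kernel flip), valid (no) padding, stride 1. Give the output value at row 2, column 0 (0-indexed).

-3

The receptive field on the input at this output position is [-1 -3 0 / -2 3 1]. Elementwise product with the kernel and sum: -1·-2 + -3·1 + 0·-1 + -2·-1 + 3·-2 + 1·2.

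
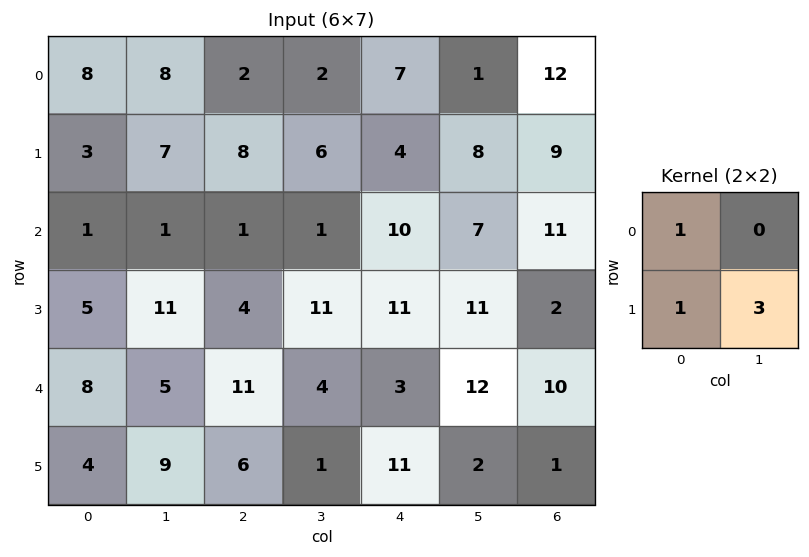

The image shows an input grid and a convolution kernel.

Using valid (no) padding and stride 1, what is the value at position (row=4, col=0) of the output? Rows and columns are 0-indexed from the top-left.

The receptive field on the input at this output position is [8 5 / 4 9]. Elementwise product with the kernel and sum: 8·1 + 4·1 + 9·3.

39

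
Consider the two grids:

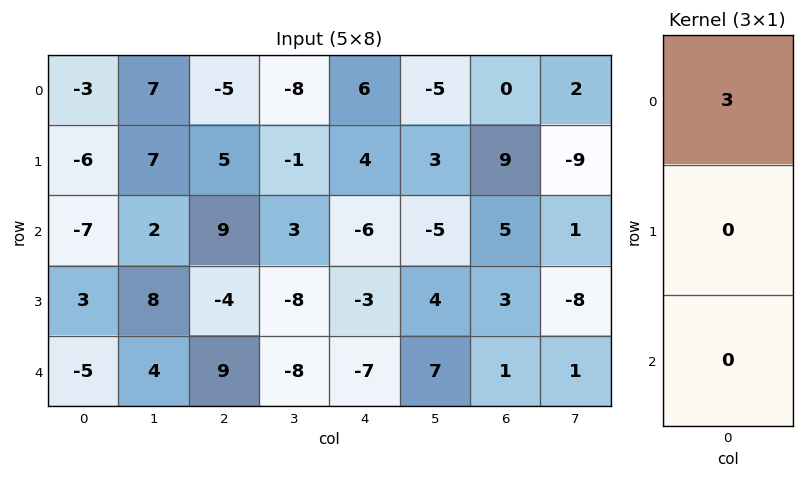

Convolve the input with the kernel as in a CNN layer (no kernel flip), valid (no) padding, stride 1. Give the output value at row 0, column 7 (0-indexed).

6

The receptive field on the input at this output position is [2 / -9 / 1]. Elementwise product with the kernel and sum: 2·3.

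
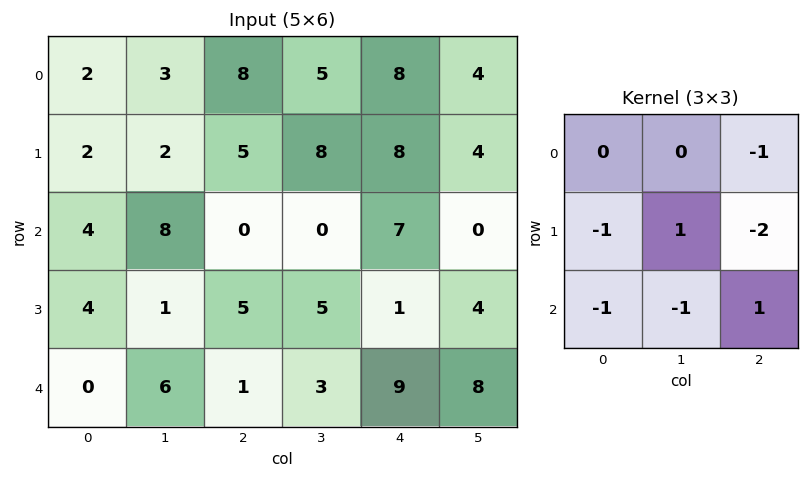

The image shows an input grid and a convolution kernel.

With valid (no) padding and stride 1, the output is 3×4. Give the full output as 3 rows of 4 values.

-30 -26 -14 -19
-1 -17 -31 1
-18 -10 -4 -16

Output[0,0]: The receptive field on the input at this output position is [2 3 8 / 2 2 5 / 4 8 0]. Elementwise product with the kernel and sum: 8·-1 + 2·-1 + 2·1 + 5·-2 + 4·-1 + 8·-1 + 0·1.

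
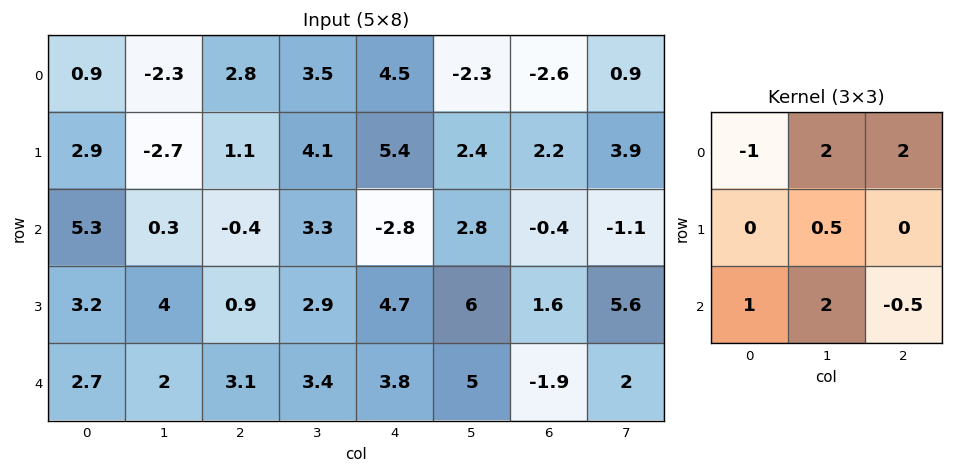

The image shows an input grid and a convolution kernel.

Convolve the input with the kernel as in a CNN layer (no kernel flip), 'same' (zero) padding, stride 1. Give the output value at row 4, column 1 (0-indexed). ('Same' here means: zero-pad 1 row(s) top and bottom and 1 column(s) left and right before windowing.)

7.6

The receptive field on the zero-padded input at this output position is [3.2 4 0.9 / 2.7 2 3.1 / 0 0 0]. Elementwise product with the kernel and sum: 3.2·-1 + 4·2 + 0.9·2 + 2·0.5 + 0·1 + 0·2 + 0·-0.5.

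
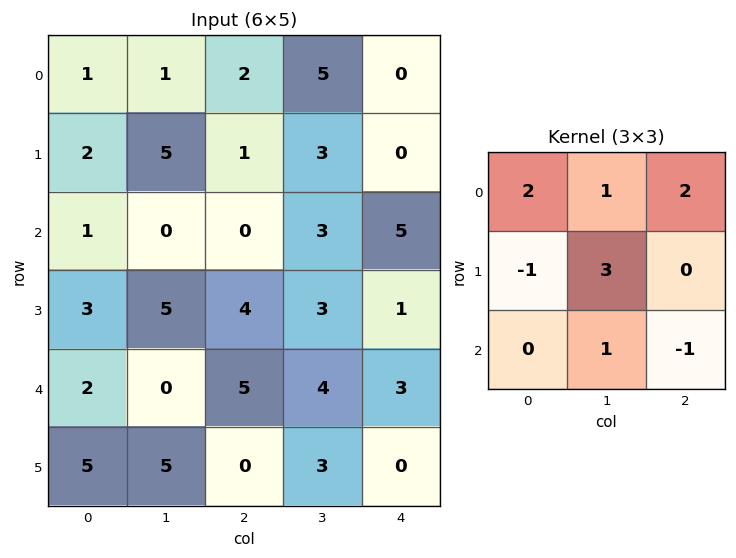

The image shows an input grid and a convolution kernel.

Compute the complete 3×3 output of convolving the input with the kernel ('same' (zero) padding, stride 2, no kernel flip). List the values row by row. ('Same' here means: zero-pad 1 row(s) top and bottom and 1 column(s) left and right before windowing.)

Output[0,0]: The receptive field on the zero-padded input at this output position is [0 0 0 / 0 1 1 / 0 2 5]. Elementwise product with the kernel and sum: 0·2 + 0·1 + 0·2 + 0·-1 + 1·3 + 2·1 + 5·-1.

0 3 -5
13 18 19
19 32 12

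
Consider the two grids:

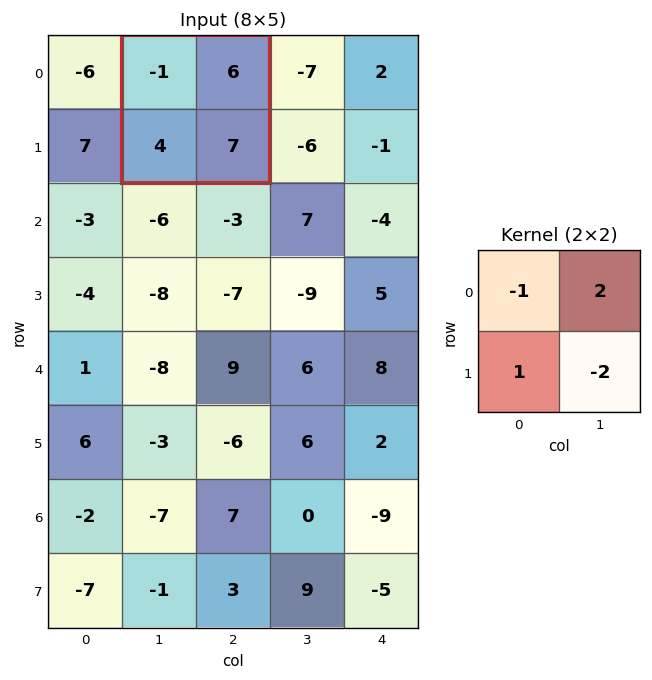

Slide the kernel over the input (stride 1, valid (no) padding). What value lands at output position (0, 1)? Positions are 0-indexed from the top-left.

The receptive field on the input at this output position is [-1 6 / 4 7]. Elementwise product with the kernel and sum: -1·-1 + 6·2 + 4·1 + 7·-2.

3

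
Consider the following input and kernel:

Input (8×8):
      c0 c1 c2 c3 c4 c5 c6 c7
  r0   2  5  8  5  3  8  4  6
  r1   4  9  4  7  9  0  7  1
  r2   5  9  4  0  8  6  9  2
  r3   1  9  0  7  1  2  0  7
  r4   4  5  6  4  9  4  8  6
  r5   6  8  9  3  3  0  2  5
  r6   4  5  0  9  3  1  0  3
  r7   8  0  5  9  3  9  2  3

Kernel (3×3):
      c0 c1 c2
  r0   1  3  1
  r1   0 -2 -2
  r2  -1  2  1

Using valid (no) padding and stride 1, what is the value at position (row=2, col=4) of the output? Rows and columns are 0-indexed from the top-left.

The receptive field on the input at this output position is [8 6 9 / 1 2 0 / 9 4 8]. Elementwise product with the kernel and sum: 8·1 + 6·3 + 9·1 + 2·-2 + 0·-2 + 9·-1 + 4·2 + 8·1.

38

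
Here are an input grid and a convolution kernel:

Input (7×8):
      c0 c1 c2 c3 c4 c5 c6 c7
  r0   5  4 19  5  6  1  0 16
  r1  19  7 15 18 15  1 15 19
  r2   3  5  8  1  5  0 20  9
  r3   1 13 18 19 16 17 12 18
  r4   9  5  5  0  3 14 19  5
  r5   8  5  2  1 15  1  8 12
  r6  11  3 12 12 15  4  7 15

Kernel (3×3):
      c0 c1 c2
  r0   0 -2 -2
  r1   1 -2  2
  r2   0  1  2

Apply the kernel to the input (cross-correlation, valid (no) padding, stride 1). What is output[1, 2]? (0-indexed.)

1

The receptive field on the input at this output position is [15 18 15 / 8 1 5 / 18 19 16]. Elementwise product with the kernel and sum: 18·-2 + 15·-2 + 8·1 + 1·-2 + 5·2 + 19·1 + 16·2.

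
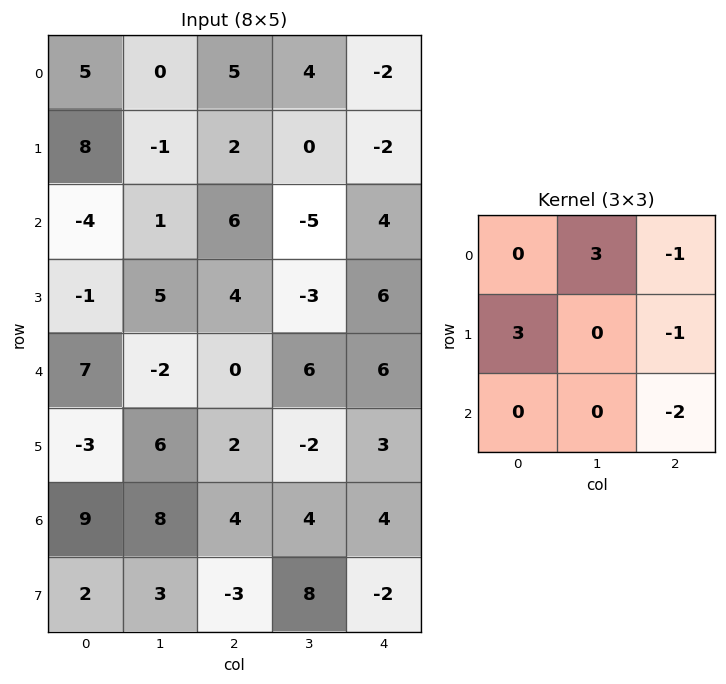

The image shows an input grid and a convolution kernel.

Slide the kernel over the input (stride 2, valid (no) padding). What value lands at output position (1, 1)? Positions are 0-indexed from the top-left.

-25

The receptive field on the input at this output position is [6 -5 4 / 4 -3 6 / 0 6 6]. Elementwise product with the kernel and sum: -5·3 + 4·-1 + 4·3 + 6·-1 + 6·-2.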